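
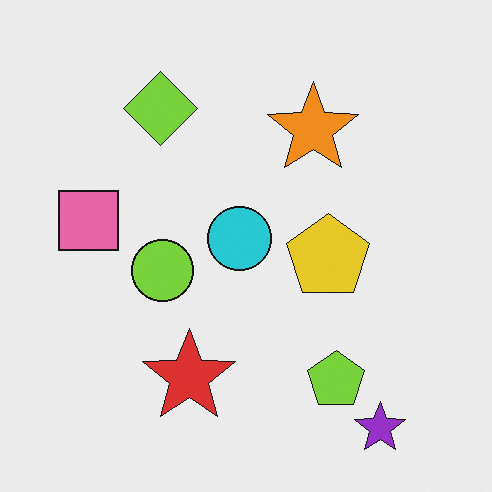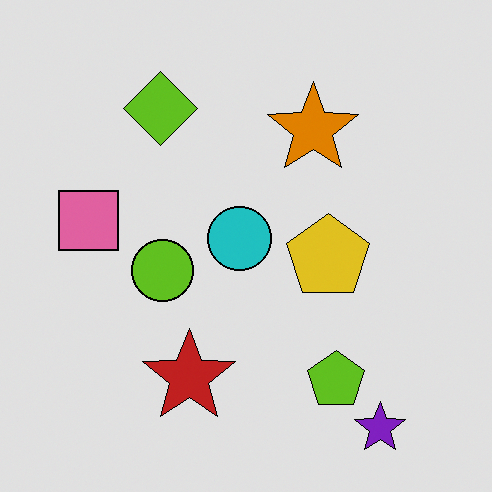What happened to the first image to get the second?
This is the original image moderately posterized.

Each flat color has snapped to a coarser quantized level — most visibly, the near-white background has dropped to a flat grey.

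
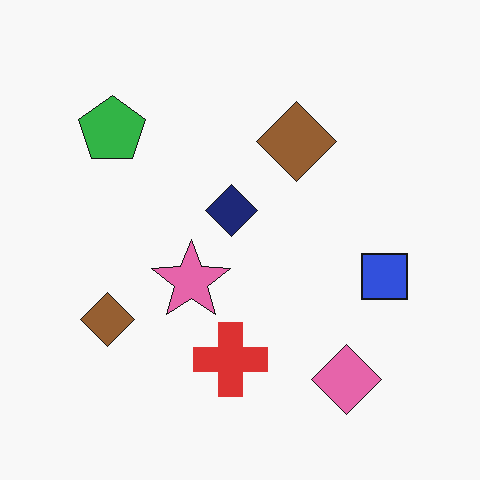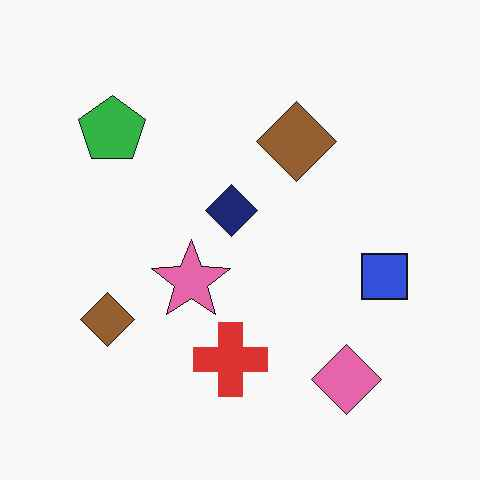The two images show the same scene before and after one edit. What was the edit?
This is the original image given moderate JPEG compression.

Blocky 8×8 compression artifacts appear around shape edges and the flat background shows ringing — characteristic JPEG degradation.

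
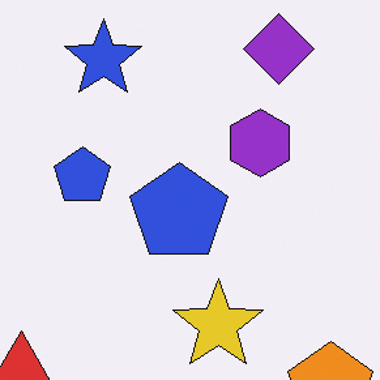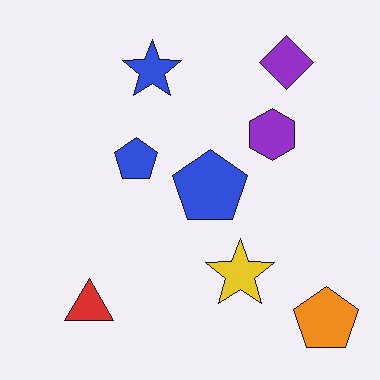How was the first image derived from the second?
The transformation is: cropped slightly and scaled back up.

The visible shapes are larger and the field of view is narrower; shapes near the original edges may be partly or wholly outside the frame — a crop-and-rescale.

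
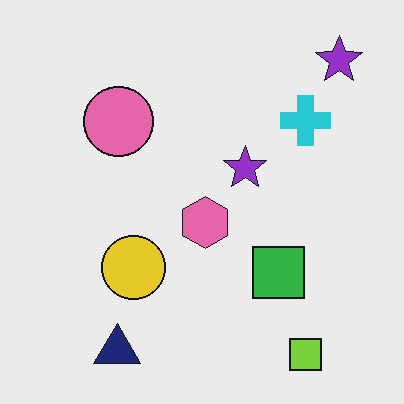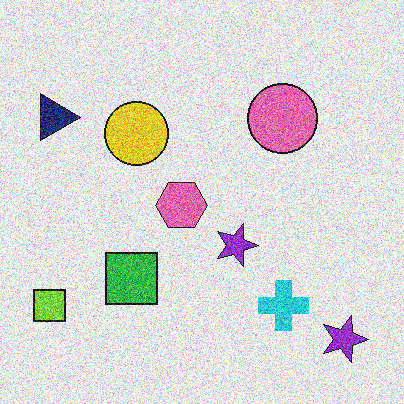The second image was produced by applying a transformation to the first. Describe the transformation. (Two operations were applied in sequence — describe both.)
The image was rotated 90° clockwise, then degraded with heavy additive noise.

The lime square sits in the bottom-right of the first image and the bottom-left of the second — consistent with a whole-image 90° clockwise rotation. Random speckle covers the whole image, including the flat background.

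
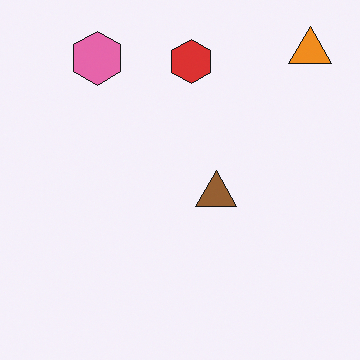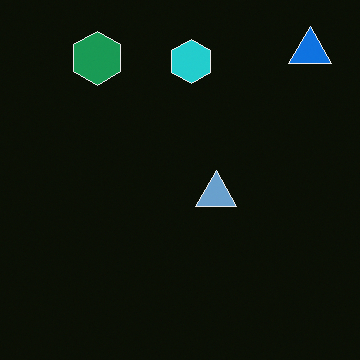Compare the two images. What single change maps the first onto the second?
The image was color-inverted (negative).

The light background has become dark and every shape's color is its complement — a photographic negative.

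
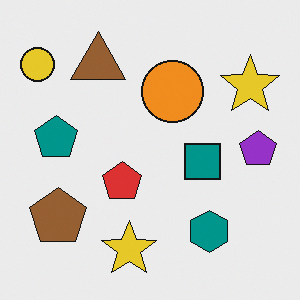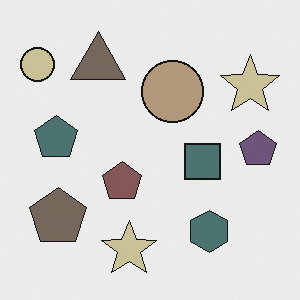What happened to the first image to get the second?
The second image is the first heavily desaturated.

All colors are more muted and greyish — a global saturation change.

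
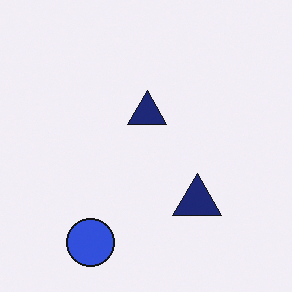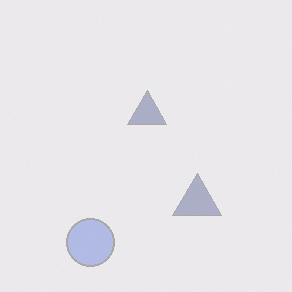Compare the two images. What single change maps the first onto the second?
The image was washed out (contrast reduced).

Tones are pushed toward mid-grey across the whole image — a global contrast change.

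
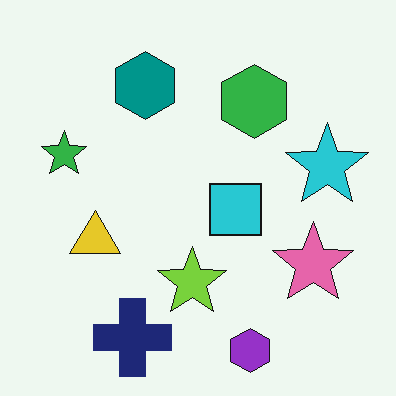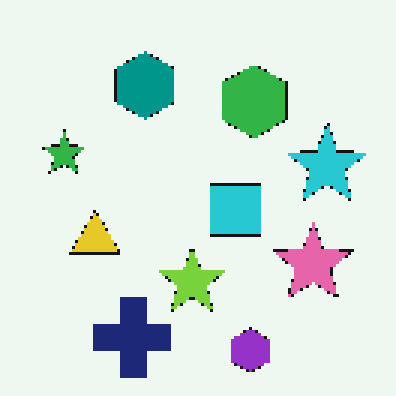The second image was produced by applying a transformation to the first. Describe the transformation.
The image was lightly pixelated (a mild mosaic effect).

Shapes are reduced to large square blocks; fine edges and outlines are lost — a downscale-then-upscale (mosaic) effect.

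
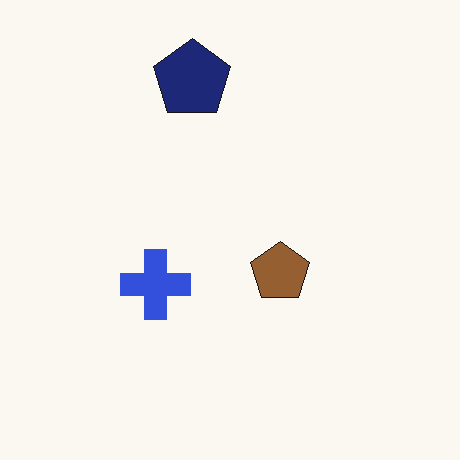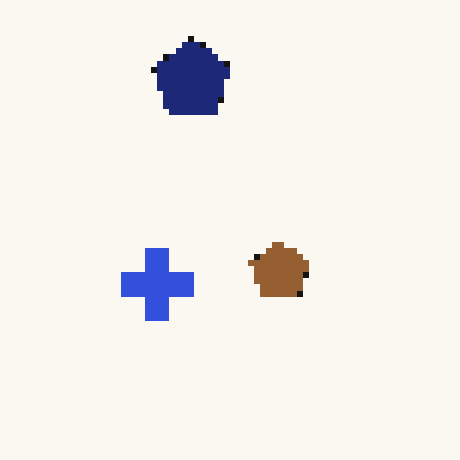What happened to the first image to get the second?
This is the original image moderately pixelated.

Shapes are reduced to large square blocks; fine edges and outlines are lost — a downscale-then-upscale (mosaic) effect.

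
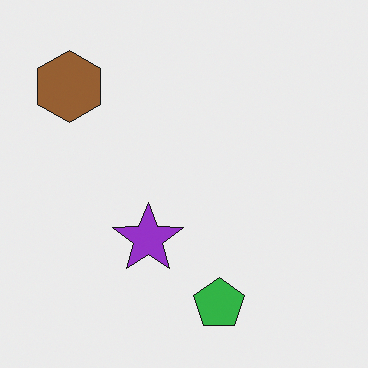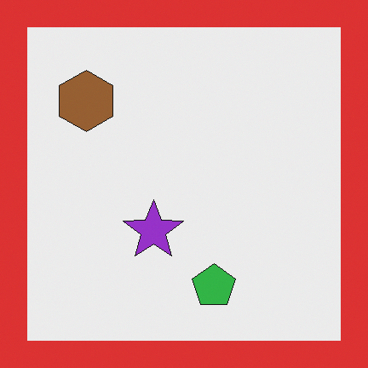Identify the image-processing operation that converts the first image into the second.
Framed with a red border.

A solid red frame runs around the edge of the second image, with the content slightly shrunk inside it.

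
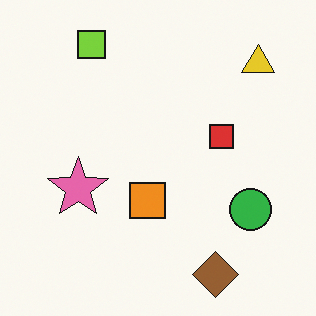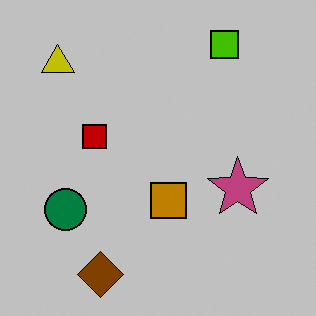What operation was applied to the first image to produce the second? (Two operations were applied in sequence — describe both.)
The image was flipped horizontally (left ↔ right), then aggressively posterized.

The yellow triangle is in the top-right of the first image and the top-left of the second — shapes on opposite sides of the vertical midline have swapped in a mirror flip. Each flat color has snapped to a coarser quantized level — most visibly, the near-white background has dropped to a flat grey.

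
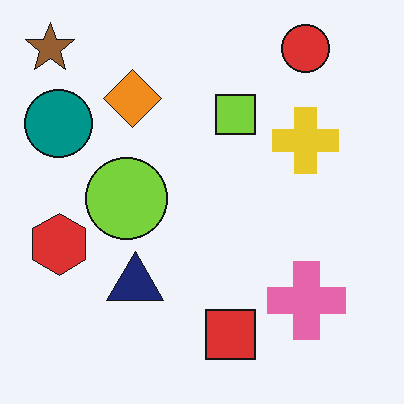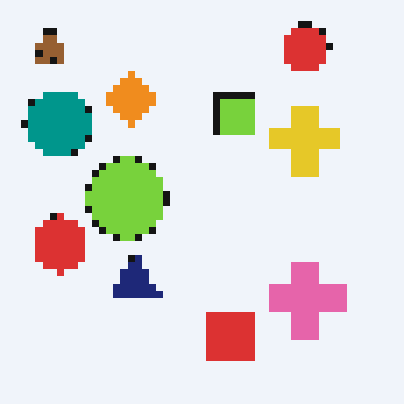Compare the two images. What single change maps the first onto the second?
The image was pixelated into visible square blocks.

Shapes are reduced to large square blocks; fine edges and outlines are lost — a downscale-then-upscale (mosaic) effect.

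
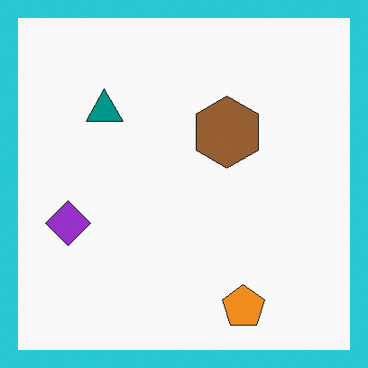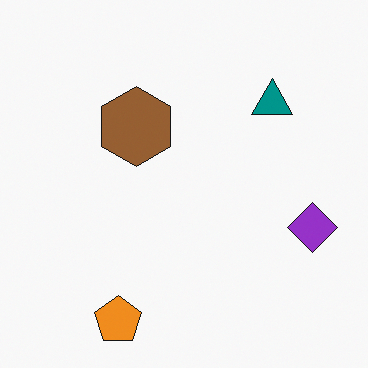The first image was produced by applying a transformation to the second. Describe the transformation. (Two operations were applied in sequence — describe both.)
The first image is the second flipped horizontally (left ↔ right), then framed with a cyan border.

The purple diamond is in the right of the second image and the left of the first — shapes on opposite sides of the vertical midline have swapped in a mirror flip. A solid cyan frame runs around the edge of the first image, with the content slightly shrunk inside it.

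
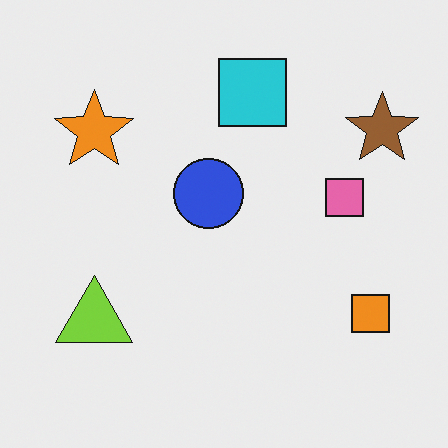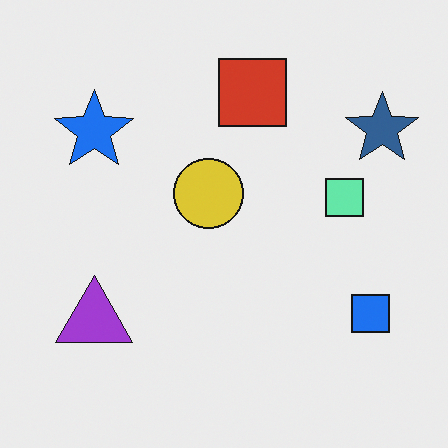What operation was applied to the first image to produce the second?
The transformation is: hue-shifted through roughly half the color wheel.

Every shape's color has rotated by the same amount around the hue wheel — a uniform hue shift.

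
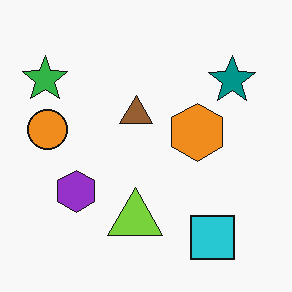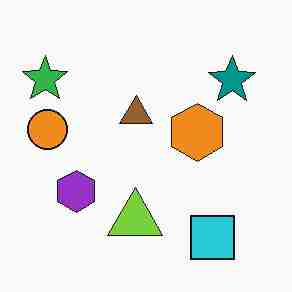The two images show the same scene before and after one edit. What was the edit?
The image was heavily JPEG-compressed with obvious blocking artifacts.

Blocky 8×8 compression artifacts appear around shape edges and the flat background shows ringing — characteristic JPEG degradation.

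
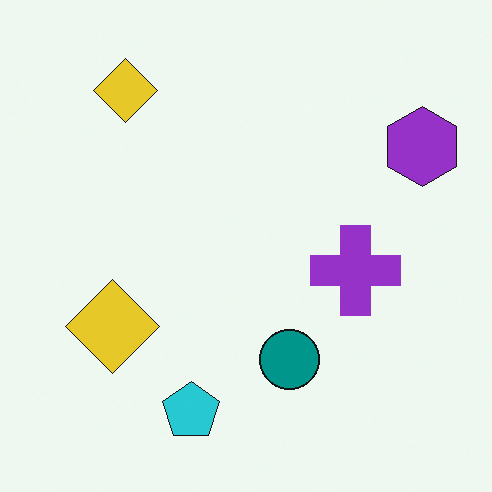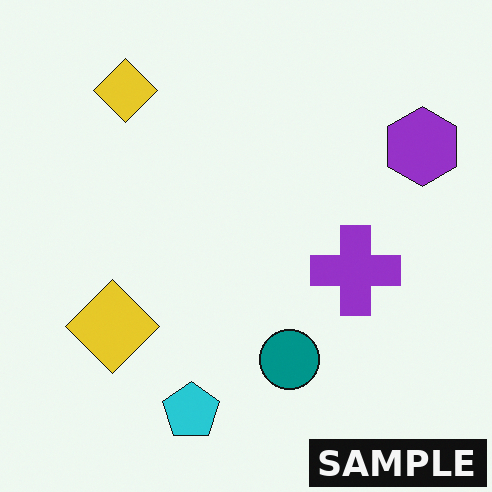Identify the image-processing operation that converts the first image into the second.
This is the original image watermarked with the text "SAMPLE" in the lower-right corner.

A dark label reading "SAMPLE" appears in the lower-right corner.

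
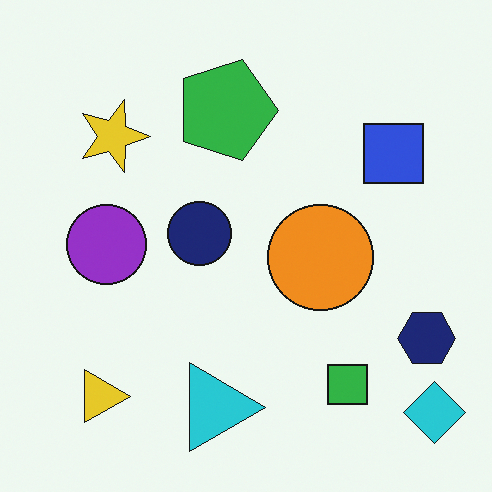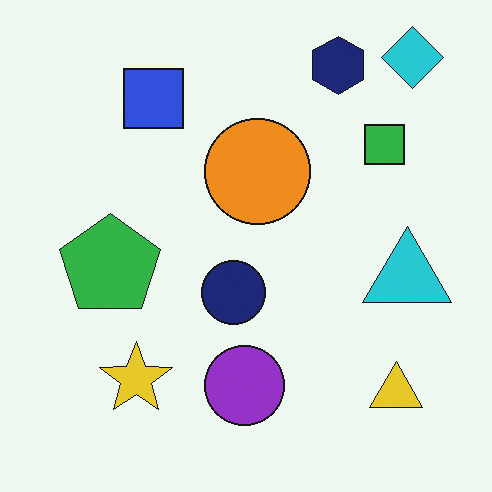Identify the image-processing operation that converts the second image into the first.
The first image is the second rotated 90° clockwise.

The cyan diamond sits in the top-right of the second image and the bottom-right of the first — consistent with a whole-image 90° clockwise rotation.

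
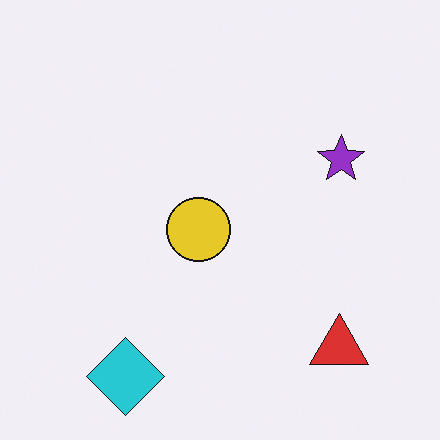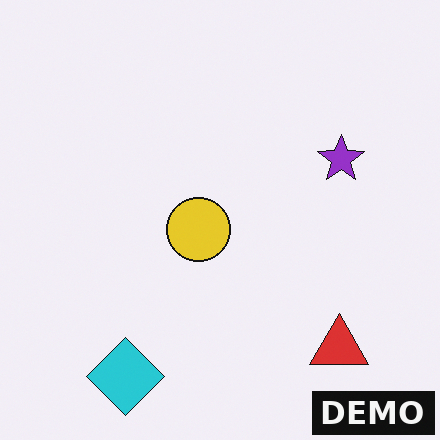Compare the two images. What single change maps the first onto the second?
The second image is the first watermarked with the text "DEMO" in the lower-right corner.

A dark label reading "DEMO" appears in the lower-right corner.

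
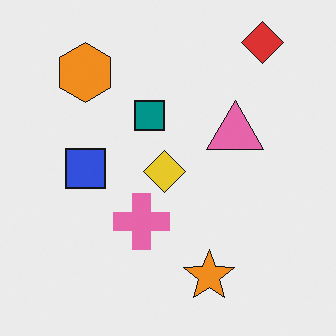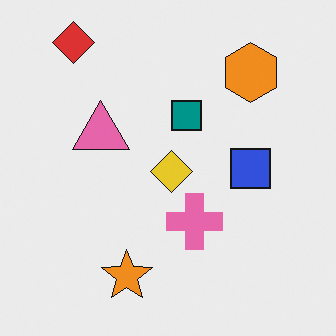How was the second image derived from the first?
It was flipped horizontally (left ↔ right).

The red diamond is in the top-right of the first image and the top-left of the second — shapes on opposite sides of the vertical midline have swapped in a mirror flip.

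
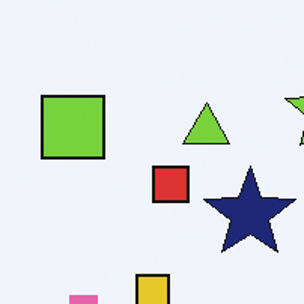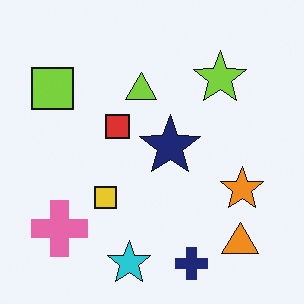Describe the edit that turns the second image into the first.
This is the original image cropped slightly and scaled back up.

The visible shapes are larger and the field of view is narrower; shapes near the original edges may be partly or wholly outside the frame — a crop-and-rescale.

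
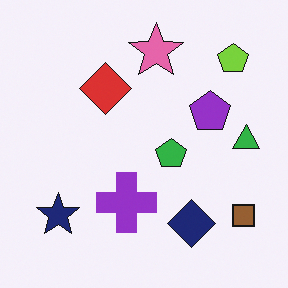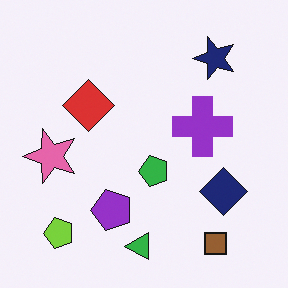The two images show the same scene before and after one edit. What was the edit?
Transposed (reflected across the top-left ↔ bottom-right diagonal).

Shapes have swapped their row and column positions — what was in the top-right is now in the bottom-left — a diagonal reflection.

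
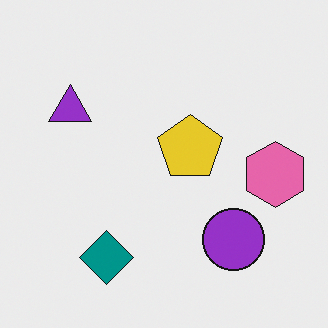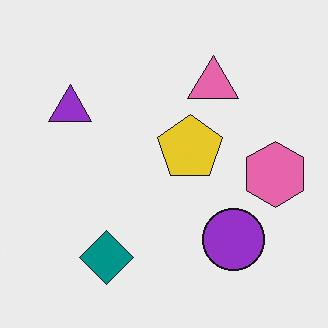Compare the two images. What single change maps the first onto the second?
The transformation is: overlaid with an additional pink triangle.

A pink triangle appears in the second image that is absent from the first.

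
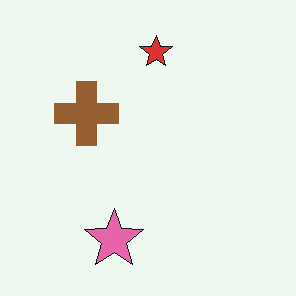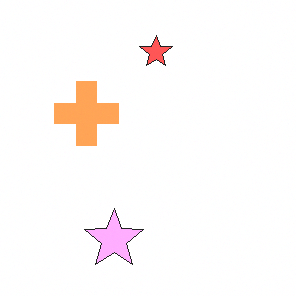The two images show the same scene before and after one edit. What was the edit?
Noticeably brightened.

Every pixel — background and shapes alike — is uniformly brightened.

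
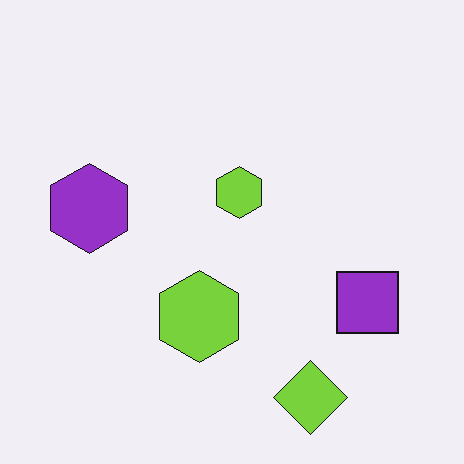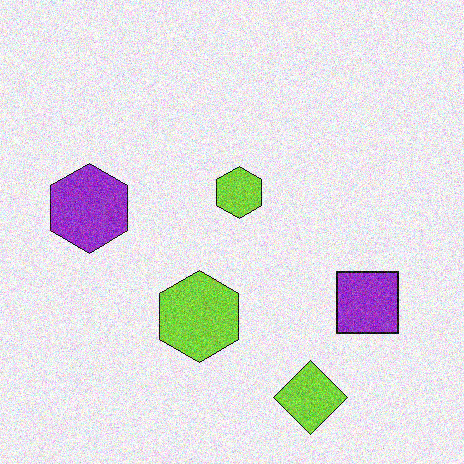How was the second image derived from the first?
The transformation is: degraded with visible gaussian noise.

Random speckle covers the whole image, including the flat background.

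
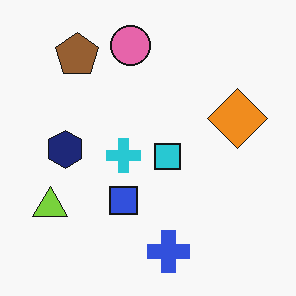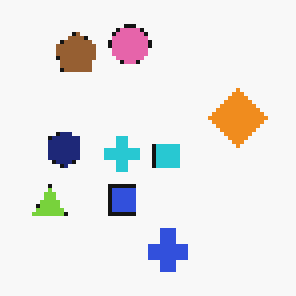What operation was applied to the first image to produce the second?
The second image is the first lightly pixelated (a mild mosaic effect).

Shapes are reduced to large square blocks; fine edges and outlines are lost — a downscale-then-upscale (mosaic) effect.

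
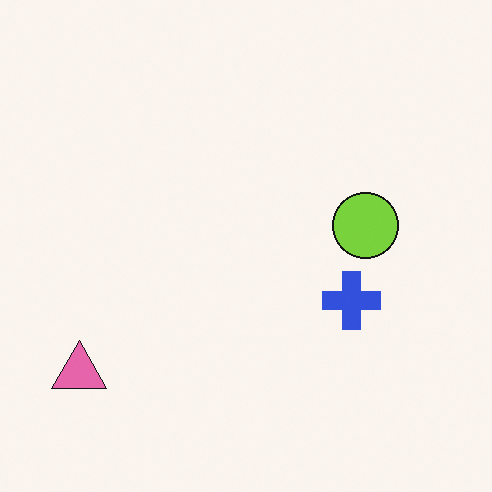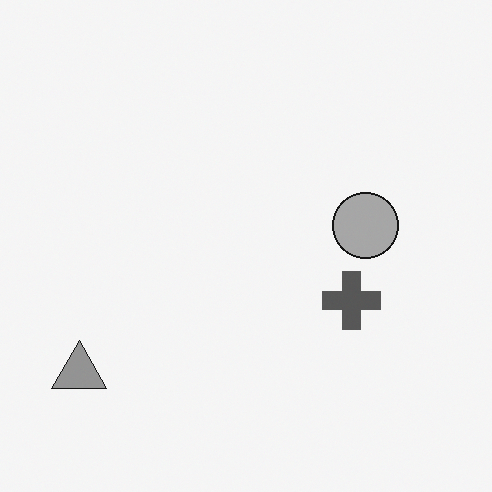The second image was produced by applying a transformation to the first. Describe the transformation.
The transformation is: converted to grayscale.

All color is removed — every shape is now a shade of grey.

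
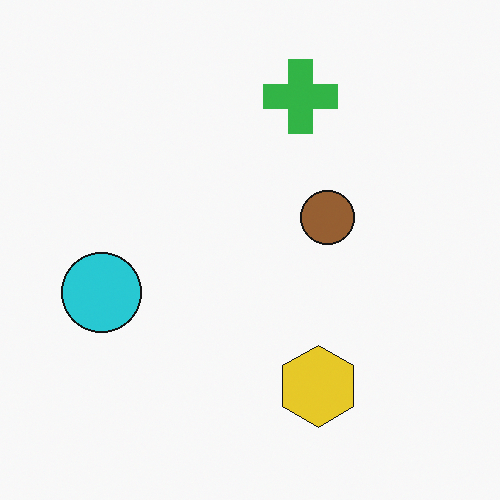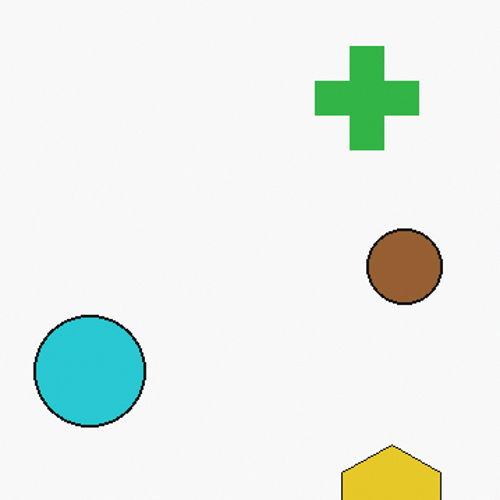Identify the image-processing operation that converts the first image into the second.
This is the original image cropped to a modestly smaller region and rescaled.

The visible shapes are larger and the field of view is narrower; shapes near the original edges may be partly or wholly outside the frame — a crop-and-rescale.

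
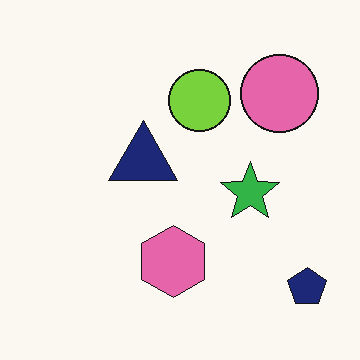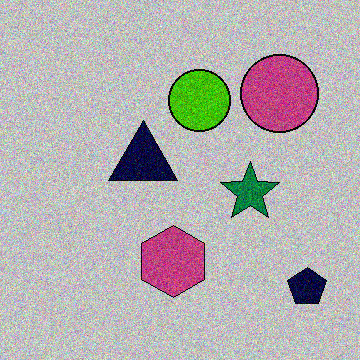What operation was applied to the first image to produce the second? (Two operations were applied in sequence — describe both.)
Heavily posterized to just a handful of flat colors, then degraded with moderate additive noise.

Each flat color has snapped to a coarser quantized level — most visibly, the near-white background has dropped to a flat grey. Random speckle covers the whole image, including the flat background.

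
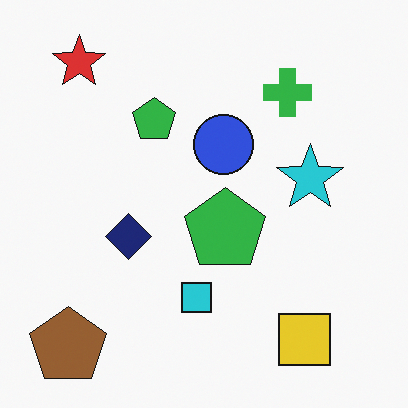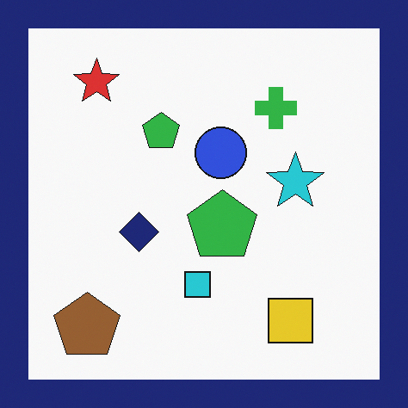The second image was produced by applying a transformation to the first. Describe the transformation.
This is the original image framed with a navy border.

A solid navy frame runs around the edge of the second image, with the content slightly shrunk inside it.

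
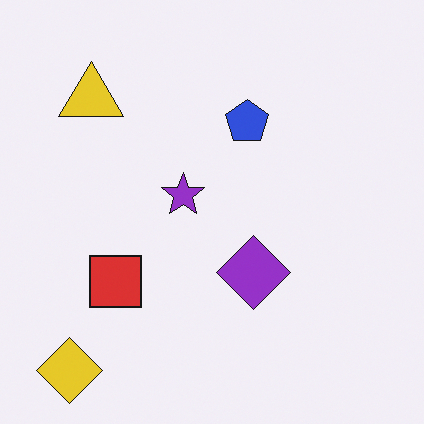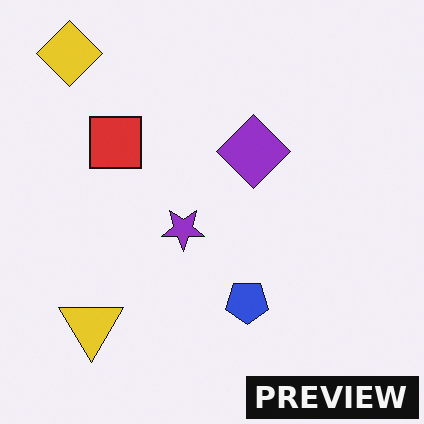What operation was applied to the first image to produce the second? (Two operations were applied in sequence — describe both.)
It was flipped vertically (top ↔ bottom), then watermarked with the text "PREVIEW" in the lower-right corner.

The yellow diamond is in the bottom-left of the first image and the top-left of the second — shapes on opposite sides of the horizontal midline have swapped in a mirror flip. A dark label reading "PREVIEW" appears in the lower-right corner.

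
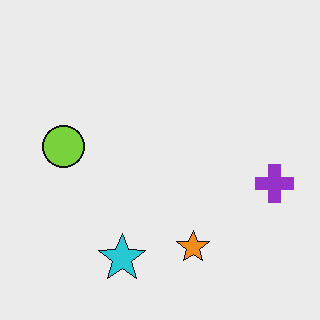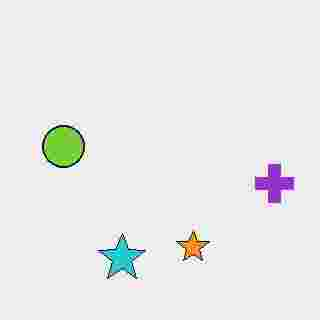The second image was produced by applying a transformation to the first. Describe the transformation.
Degraded with heavy JPEG compression.

Blocky 8×8 compression artifacts appear around shape edges and the flat background shows ringing — characteristic JPEG degradation.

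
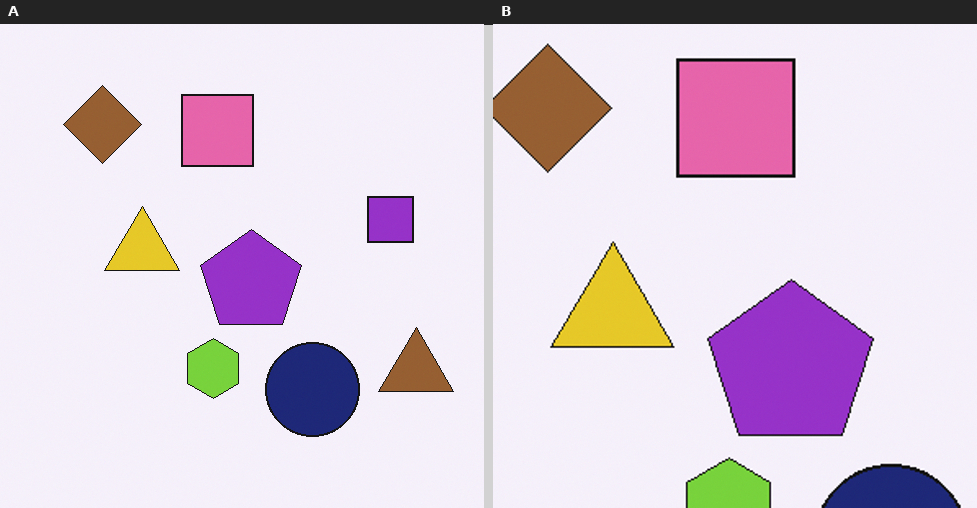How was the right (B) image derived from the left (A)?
The transformation is: cropped tightly and scaled back up.

The visible shapes are larger and the field of view is narrower; shapes near the original edges may be partly or wholly outside the frame — a crop-and-rescale.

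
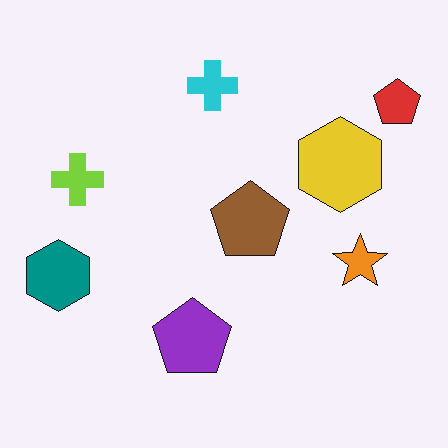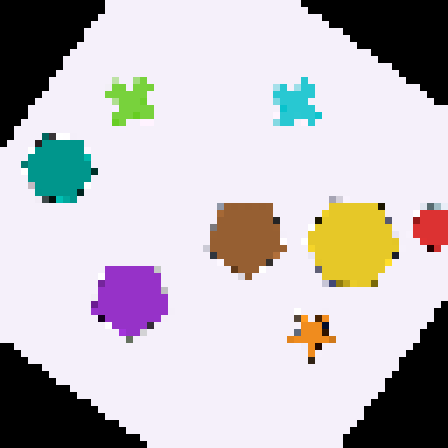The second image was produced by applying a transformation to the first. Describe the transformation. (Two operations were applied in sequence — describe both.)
This is the original image rotated clockwise by a large amount — several tens of degrees, then pixelated into visible square blocks.

Every shape is tilted by the same angle and the image corners show triangular fill wedges — a whole-image rotation by a non-right angle. Shapes are reduced to large square blocks; fine edges and outlines are lost — a downscale-then-upscale (mosaic) effect.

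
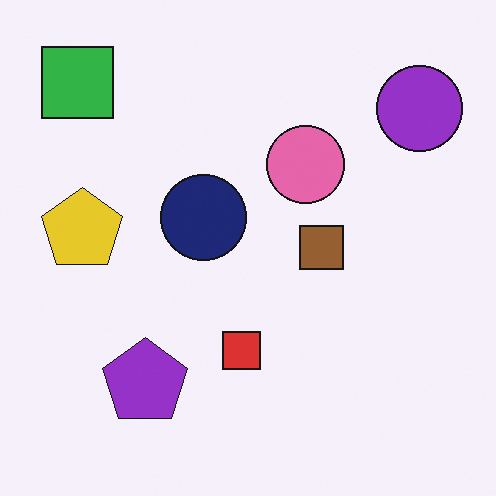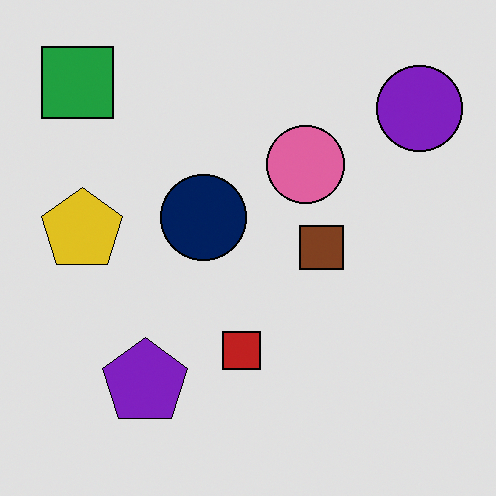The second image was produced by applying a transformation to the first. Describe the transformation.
Moderately posterized.

Each flat color has snapped to a coarser quantized level — most visibly, the near-white background has dropped to a flat grey.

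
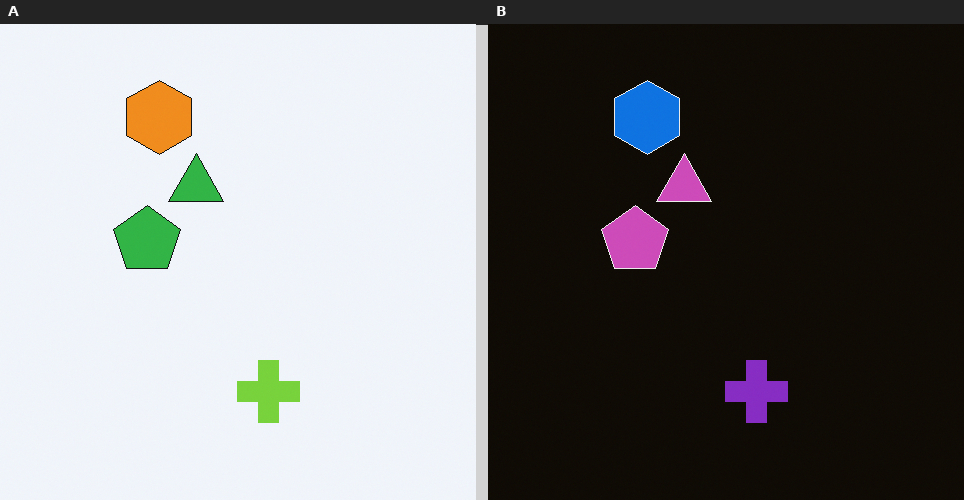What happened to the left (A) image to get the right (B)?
This is the original image color-inverted (negative).

The light background has become dark and every shape's color is its complement — a photographic negative.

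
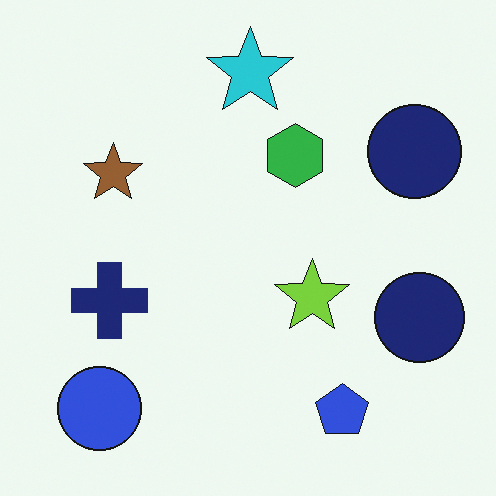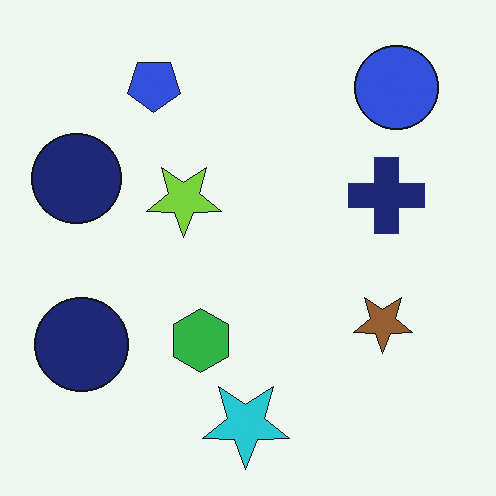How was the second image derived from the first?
Rotated 180°.

The blue circle sits in the bottom-left of the first image and the top-right of the second — consistent with a whole-image 180° rotation.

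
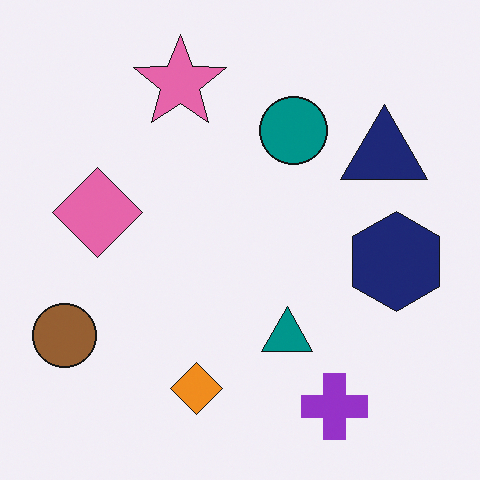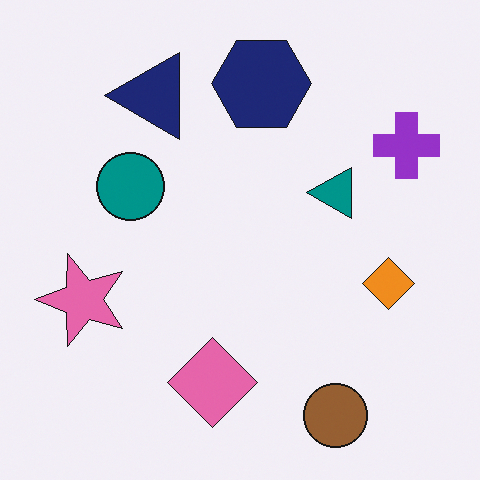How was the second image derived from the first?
This is the original image rotated 90° counter-clockwise.

The brown circle sits in the bottom-left of the first image and the bottom-right of the second — consistent with a whole-image 90° counter-clockwise rotation.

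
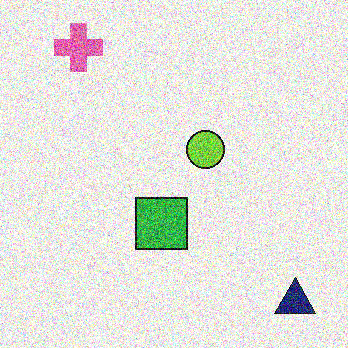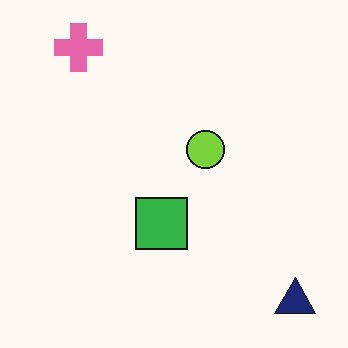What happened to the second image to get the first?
The image was degraded with strong gaussian noise.

Random speckle covers the whole image, including the flat background.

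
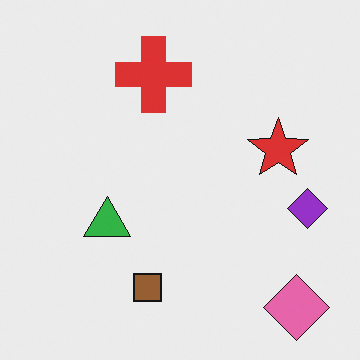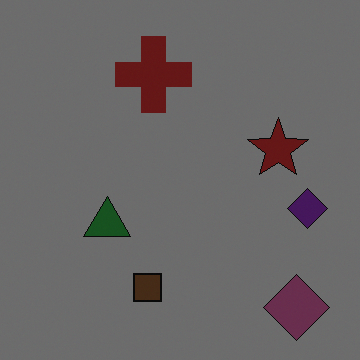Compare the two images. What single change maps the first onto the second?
This is the original image noticeably darkened.

Every pixel — background and shapes alike — is uniformly darkened.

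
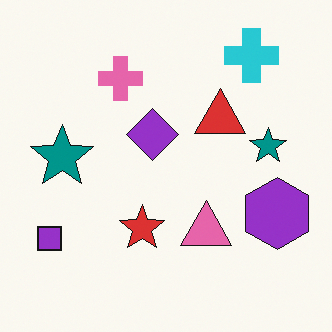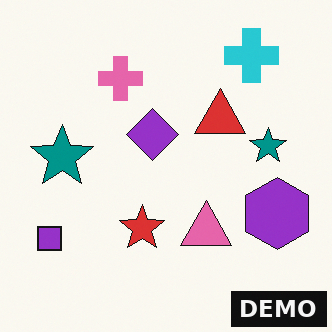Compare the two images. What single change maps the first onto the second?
The transformation is: watermarked with the text "DEMO" in the lower-right corner.

A dark label reading "DEMO" appears in the lower-right corner.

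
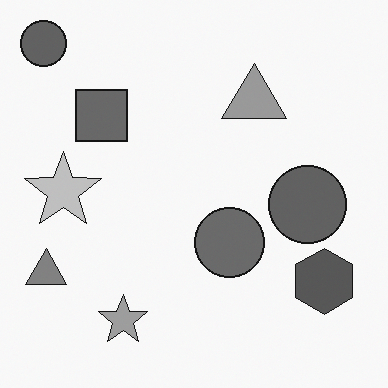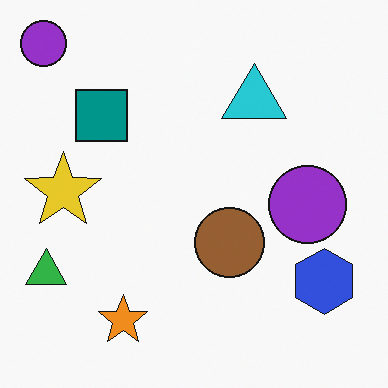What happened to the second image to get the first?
The transformation is: converted to grayscale.

All color is removed — every shape is now a shade of grey.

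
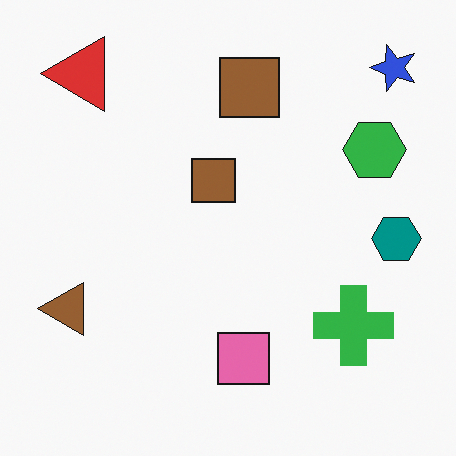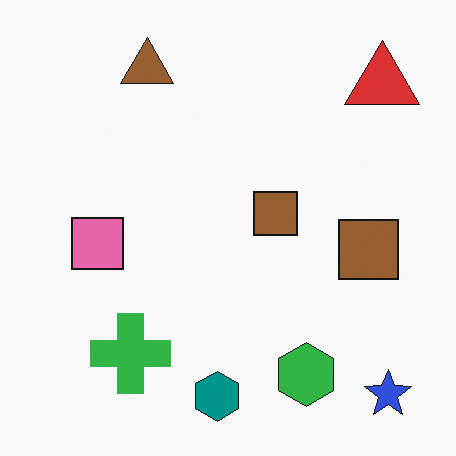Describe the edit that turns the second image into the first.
The image was rotated 90° counter-clockwise.

The blue star sits in the bottom-right of the second image and the top-right of the first — consistent with a whole-image 90° counter-clockwise rotation.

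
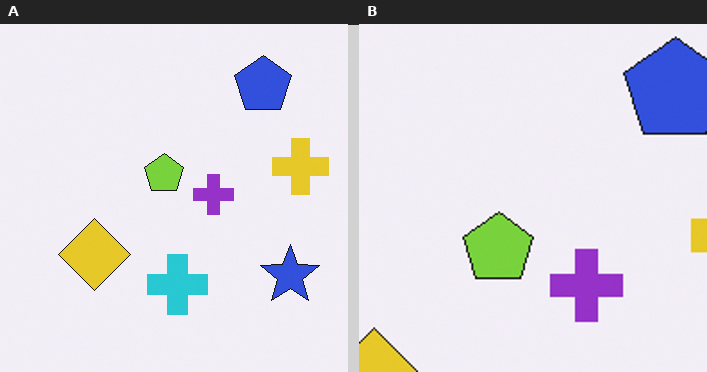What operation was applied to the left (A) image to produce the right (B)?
The image was cropped tightly and scaled back up.

The visible shapes are larger and the field of view is narrower; shapes near the original edges may be partly or wholly outside the frame — a crop-and-rescale.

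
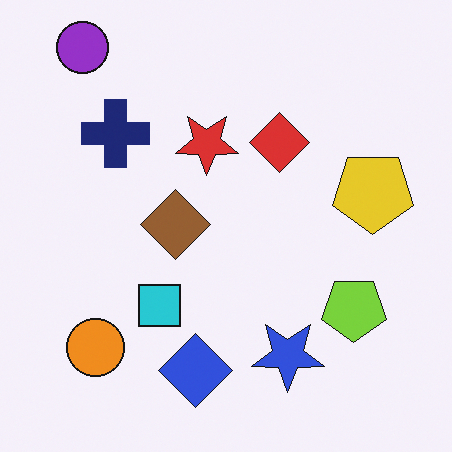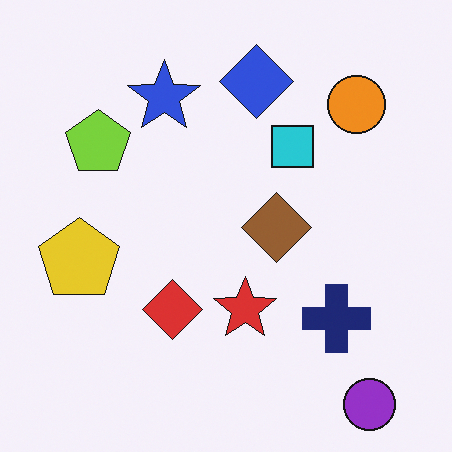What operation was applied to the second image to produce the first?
Rotated 180°.

The purple circle sits in the bottom-right of the second image and the top-left of the first — consistent with a whole-image 180° rotation.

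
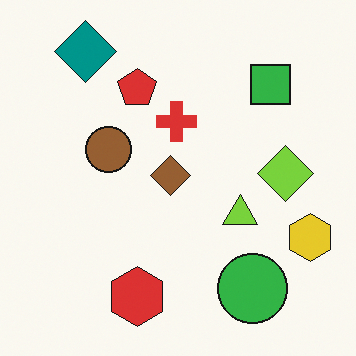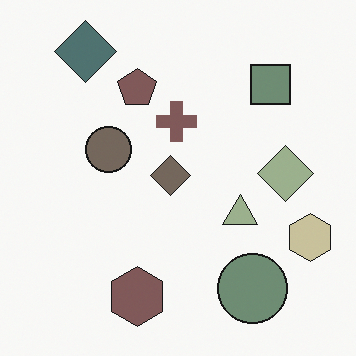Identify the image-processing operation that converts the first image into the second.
This is the original image made much more muted (saturation change).

All colors are more muted and greyish — a global saturation change.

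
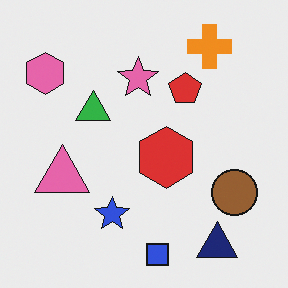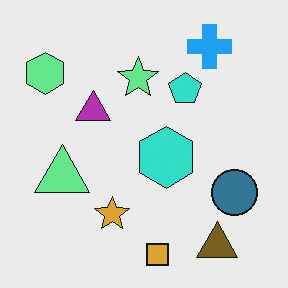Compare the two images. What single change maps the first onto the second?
It was hue-shifted through roughly half the color wheel.

Every shape's color has rotated by the same amount around the hue wheel — a uniform hue shift.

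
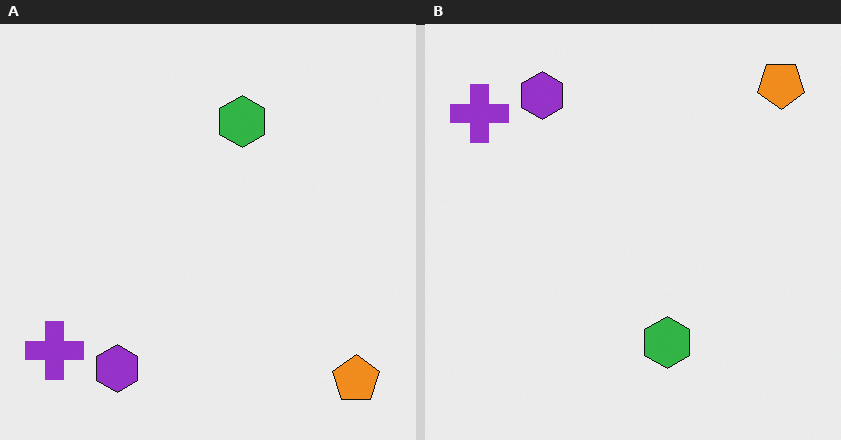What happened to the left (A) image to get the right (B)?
Flipped vertically (top ↔ bottom).

The orange pentagon is in the bottom-right of the left (A) image and the top-right of the right (B) — shapes on opposite sides of the horizontal midline have swapped in a mirror flip.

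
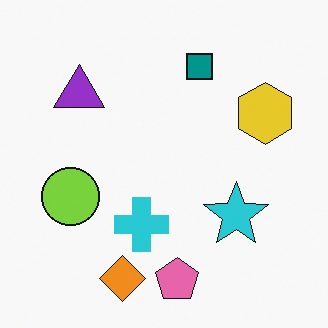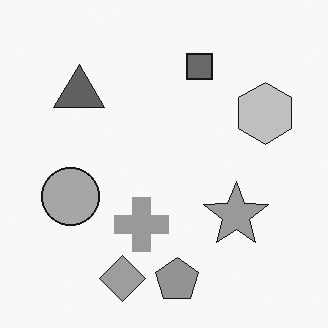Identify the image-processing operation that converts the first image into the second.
The transformation is: converted to grayscale.

All color is removed — every shape is now a shade of grey.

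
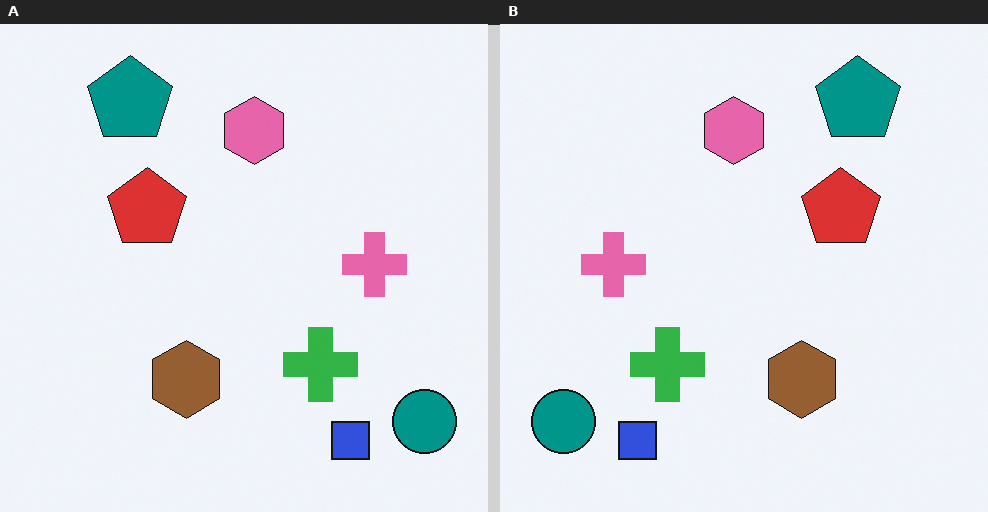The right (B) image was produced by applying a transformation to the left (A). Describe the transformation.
It was flipped horizontally (left ↔ right).

The teal circle is in the bottom-right of the left (A) image and the bottom-left of the right (B) — shapes on opposite sides of the vertical midline have swapped in a mirror flip.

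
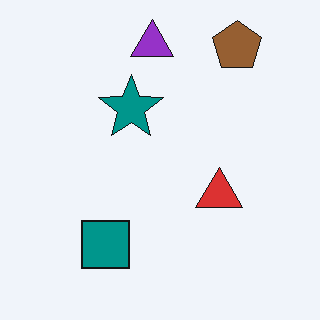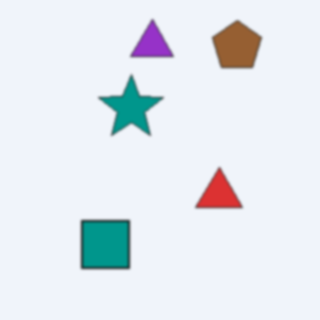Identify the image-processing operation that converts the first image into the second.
Lightly blurred.

Shape edges and outlines are uniformly softened across the whole image.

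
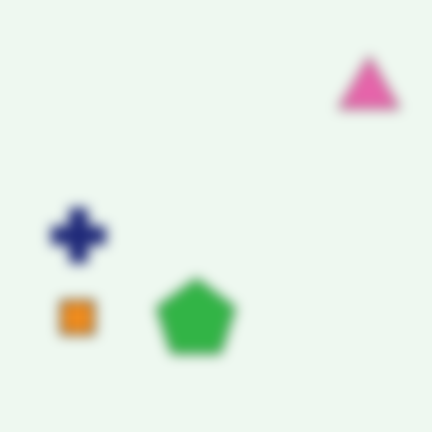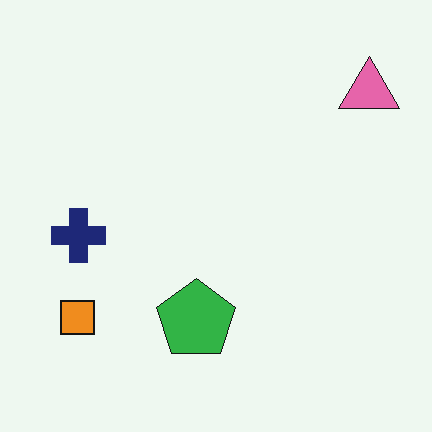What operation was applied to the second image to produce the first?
Strongly gaussian-blurred.

Shape edges and outlines are uniformly softened across the whole image.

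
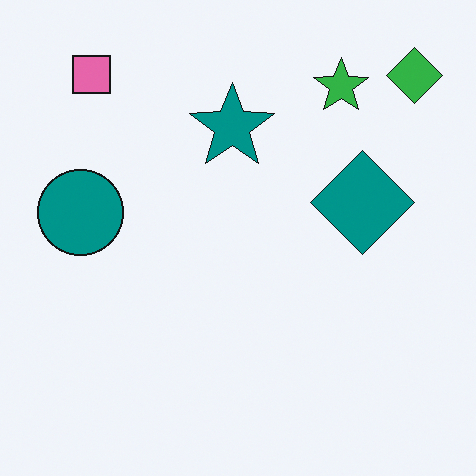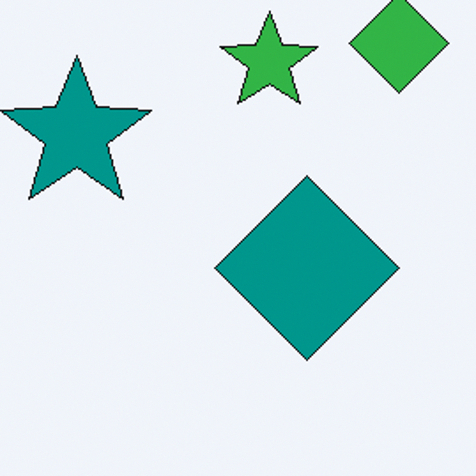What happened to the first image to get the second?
The transformation is: cropped tightly and scaled back up.

The visible shapes are larger and the field of view is narrower; shapes near the original edges may be partly or wholly outside the frame — a crop-and-rescale.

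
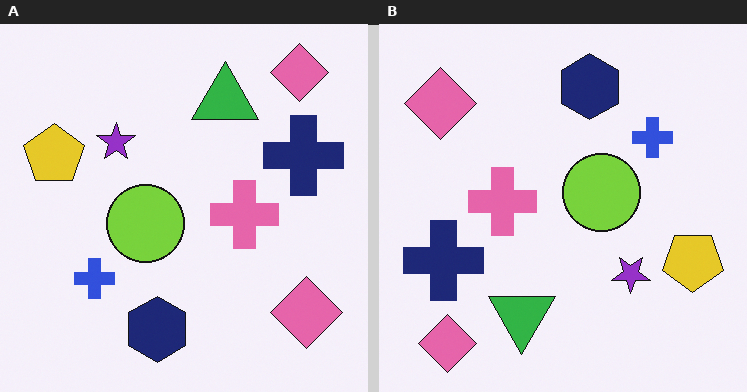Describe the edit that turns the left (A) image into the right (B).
It was rotated 180°.

The yellow pentagon sits in the left of the left (A) image and the right of the right (B) — consistent with a whole-image 180° rotation.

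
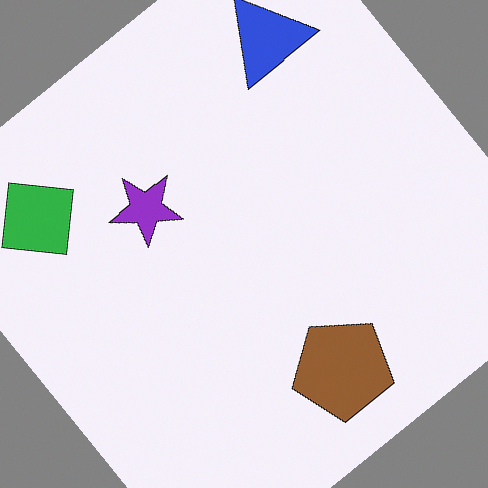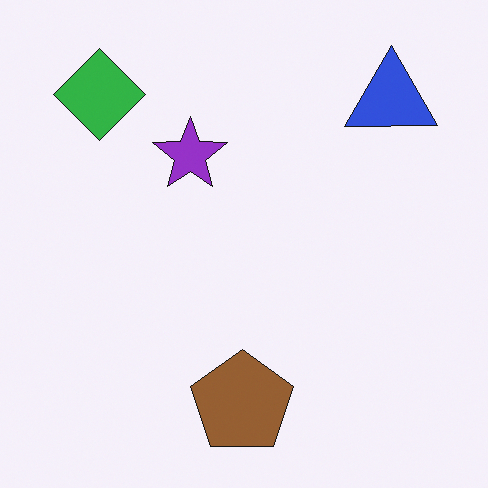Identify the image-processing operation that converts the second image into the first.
It was rotated counter-clockwise by a large amount — several tens of degrees.

Every shape is tilted by the same angle and the image corners show triangular fill wedges — a whole-image rotation by a non-right angle.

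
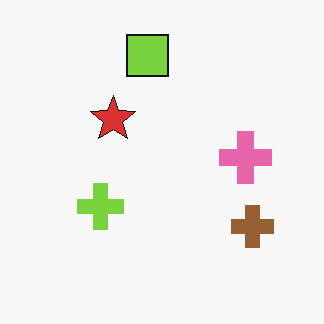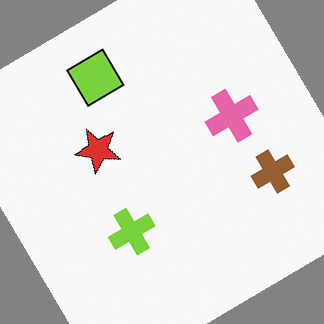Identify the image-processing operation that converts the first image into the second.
This is the original image rotated counter-clockwise by a large amount — several tens of degrees.

Every shape is tilted by the same angle and the image corners show triangular fill wedges — a whole-image rotation by a non-right angle.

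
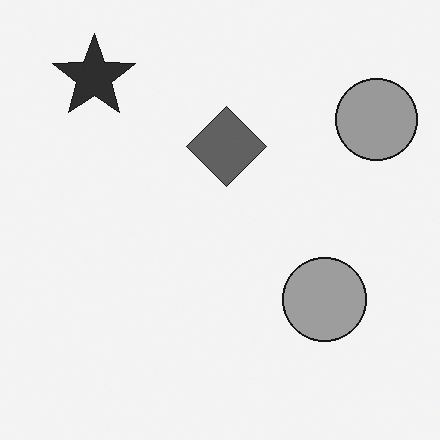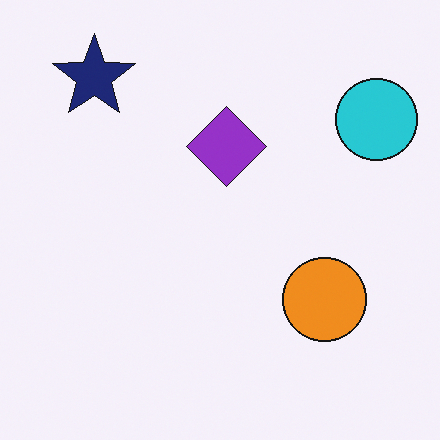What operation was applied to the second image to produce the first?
This is the original image converted to grayscale.

All color is removed — every shape is now a shade of grey.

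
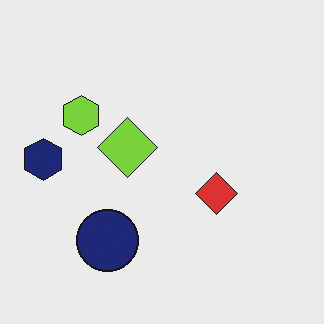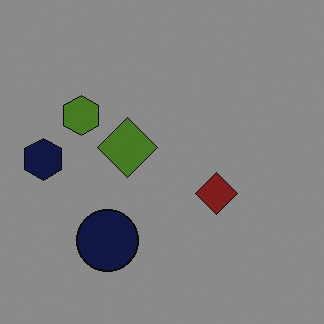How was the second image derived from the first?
Noticeably darkened.

Every pixel — background and shapes alike — is uniformly darkened.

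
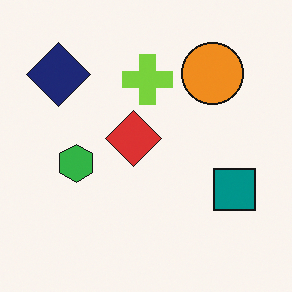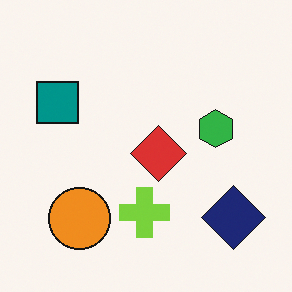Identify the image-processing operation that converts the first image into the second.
The transformation is: rotated 180°.

The navy diamond sits in the top-left of the first image and the bottom-right of the second — consistent with a whole-image 180° rotation.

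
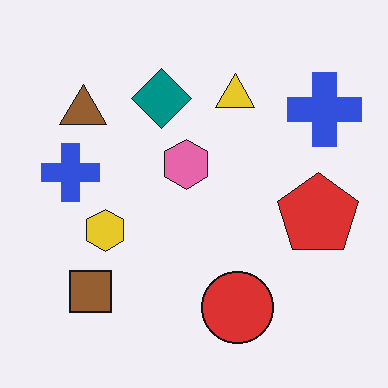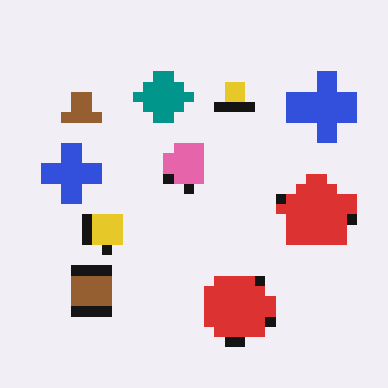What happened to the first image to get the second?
The transformation is: coarsely pixelated.

Shapes are reduced to large square blocks; fine edges and outlines are lost — a downscale-then-upscale (mosaic) effect.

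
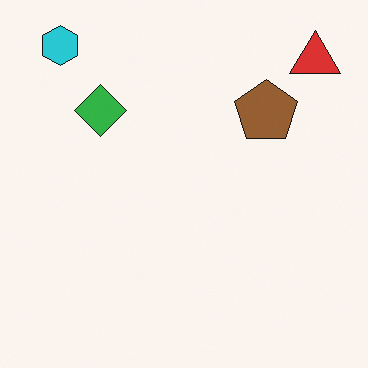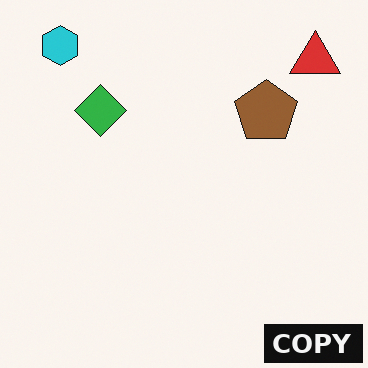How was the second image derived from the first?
Watermarked with the text "COPY" in the lower-right corner.

A dark label reading "COPY" appears in the lower-right corner.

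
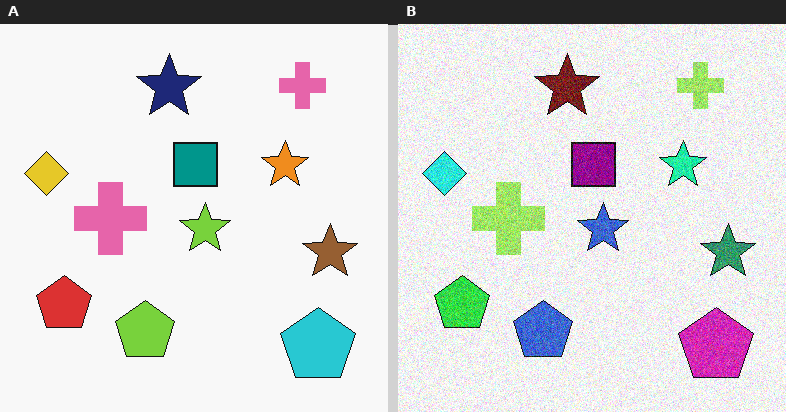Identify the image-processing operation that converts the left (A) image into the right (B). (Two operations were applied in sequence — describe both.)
It was hue-shifted noticeably, then degraded with visible gaussian noise.

Every shape's color has rotated by the same amount around the hue wheel — a uniform hue shift. Random speckle covers the whole image, including the flat background.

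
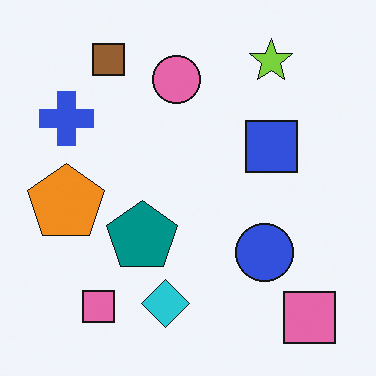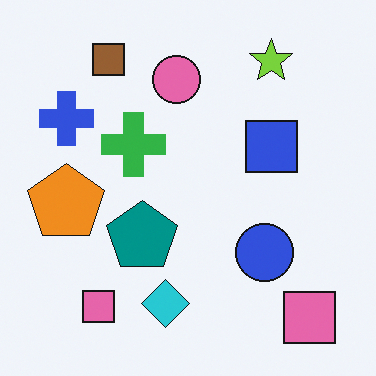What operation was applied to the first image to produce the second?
The image was overlaid with an additional green cross.

A green cross appears in the second image that is absent from the first.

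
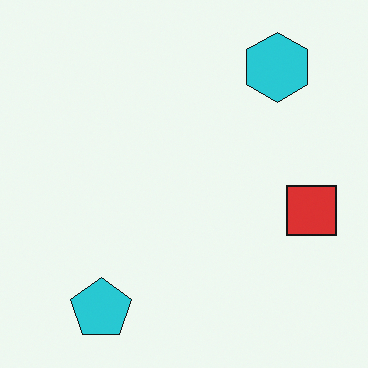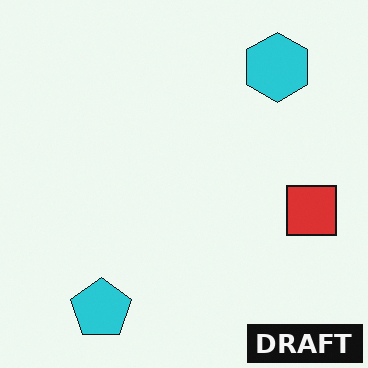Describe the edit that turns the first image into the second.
Watermarked with the text "DRAFT" in the lower-right corner.

A dark label reading "DRAFT" appears in the lower-right corner.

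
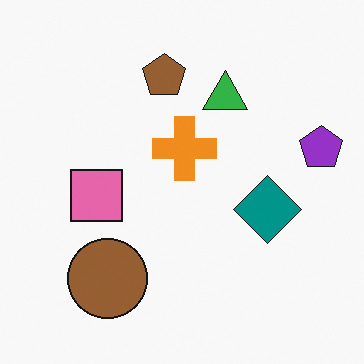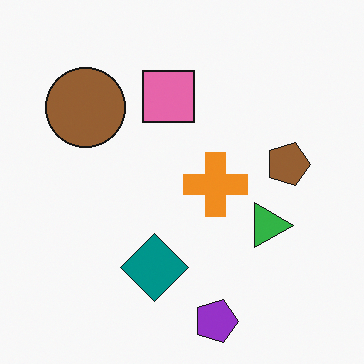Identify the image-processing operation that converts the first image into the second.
The transformation is: rotated 90° clockwise.

The purple pentagon sits in the right of the first image and the bottom of the second — consistent with a whole-image 90° clockwise rotation.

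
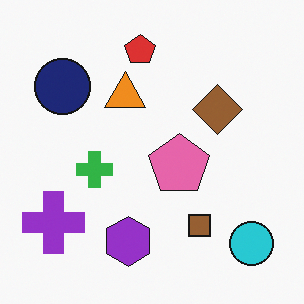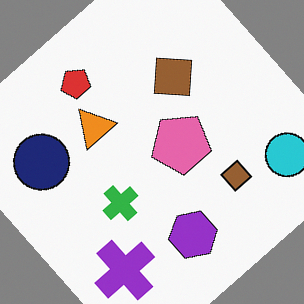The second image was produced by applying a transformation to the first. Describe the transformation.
It was rotated counter-clockwise by a large amount — several tens of degrees.

Every shape is tilted by the same angle and the image corners show triangular fill wedges — a whole-image rotation by a non-right angle.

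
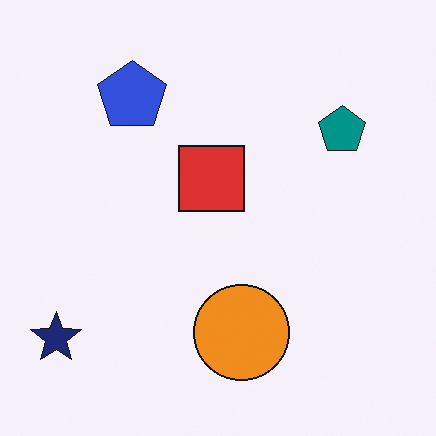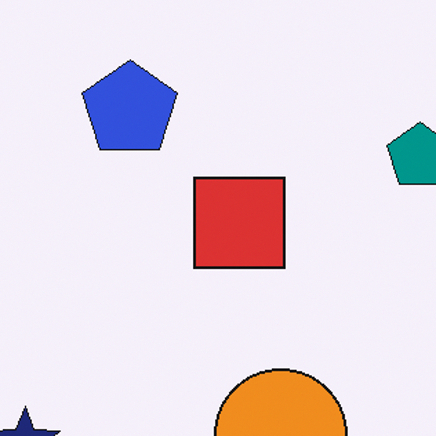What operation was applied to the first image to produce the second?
This is the original image cropped to a modestly smaller region and rescaled.

The visible shapes are larger and the field of view is narrower; shapes near the original edges may be partly or wholly outside the frame — a crop-and-rescale.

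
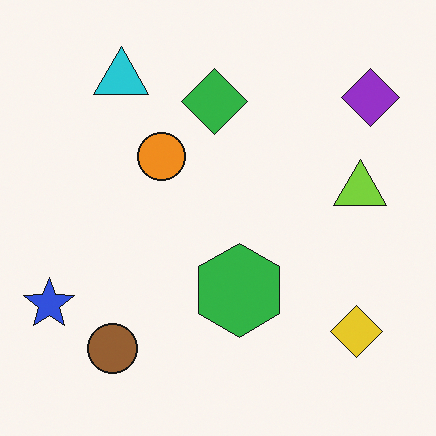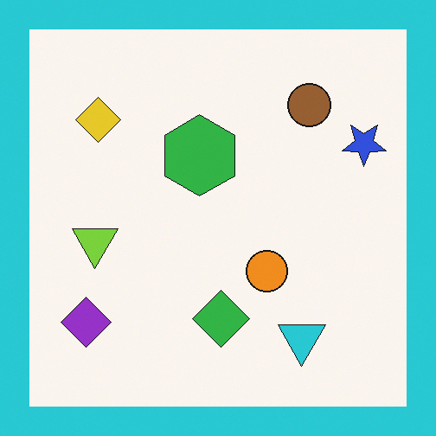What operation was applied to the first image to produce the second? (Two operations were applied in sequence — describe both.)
The second image is the first rotated 180°, then framed with a cyan border.

The purple diamond sits in the top-right of the first image and the bottom-left of the second — consistent with a whole-image 180° rotation. A solid cyan frame runs around the edge of the second image, with the content slightly shrunk inside it.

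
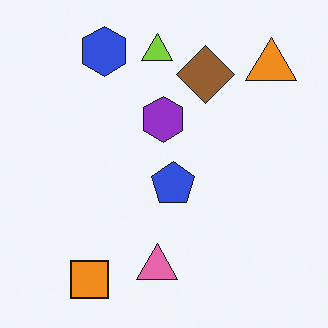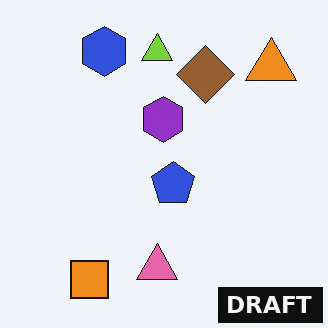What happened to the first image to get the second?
It was watermarked with the text "DRAFT" in the lower-right corner.

A dark label reading "DRAFT" appears in the lower-right corner.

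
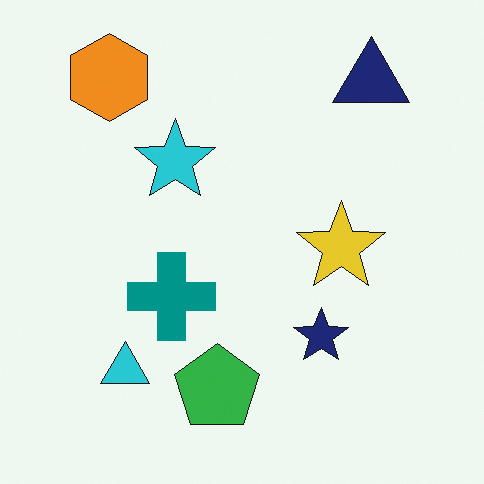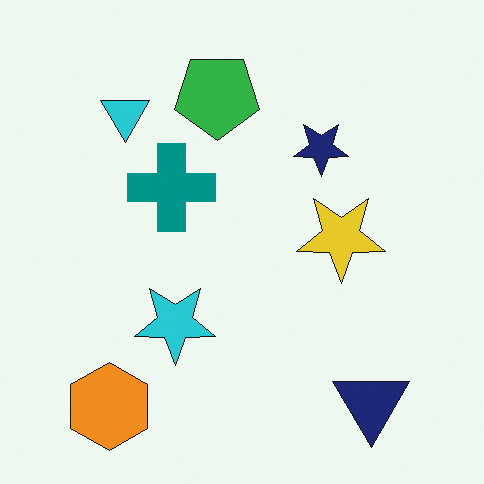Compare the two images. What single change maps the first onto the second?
Flipped vertically (top ↔ bottom).

The orange hexagon is in the top-left of the first image and the bottom-left of the second — shapes on opposite sides of the horizontal midline have swapped in a mirror flip.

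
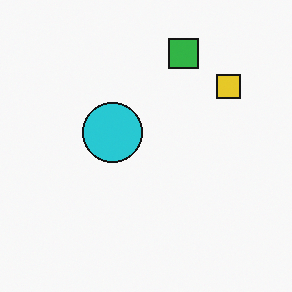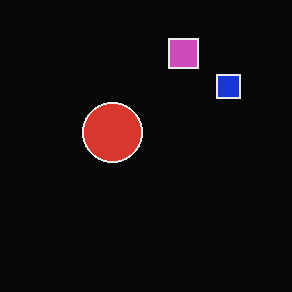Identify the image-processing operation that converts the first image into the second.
It was color-inverted (negative).

The light background has become dark and every shape's color is its complement — a photographic negative.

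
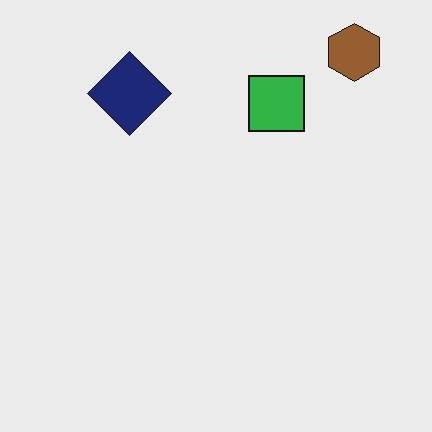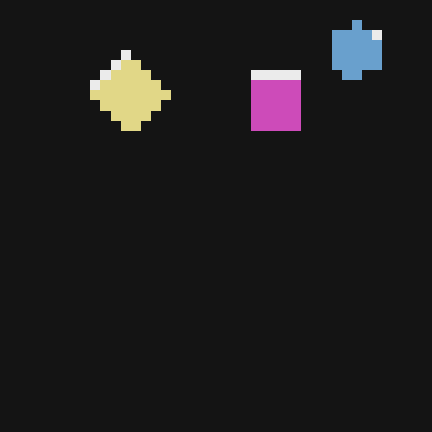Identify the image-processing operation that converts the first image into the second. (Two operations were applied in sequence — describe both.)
It was color-inverted (negative), then coarsely pixelated.

The light background has become dark and every shape's color is its complement — a photographic negative. Shapes are reduced to large square blocks; fine edges and outlines are lost — a downscale-then-upscale (mosaic) effect.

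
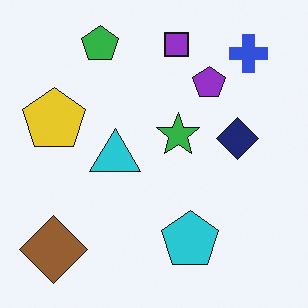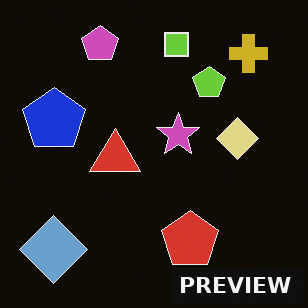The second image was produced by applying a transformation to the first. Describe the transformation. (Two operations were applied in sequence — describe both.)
Color-inverted (negative), then watermarked with the text "PREVIEW" in the lower-right corner.

The light background has become dark and every shape's color is its complement — a photographic negative. A dark label reading "PREVIEW" appears in the lower-right corner.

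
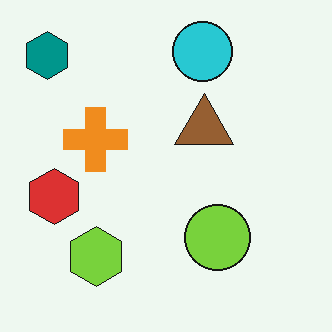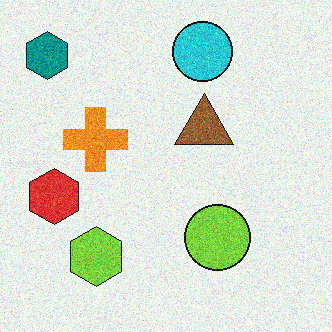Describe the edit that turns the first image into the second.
This is the original image degraded with visible gaussian noise.

Random speckle covers the whole image, including the flat background.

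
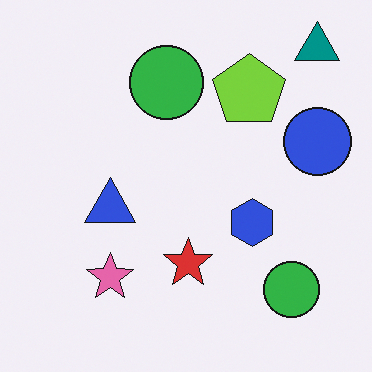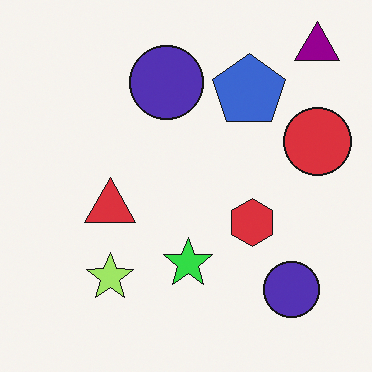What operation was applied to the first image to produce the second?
Hue-shifted noticeably.

Every shape's color has rotated by the same amount around the hue wheel — a uniform hue shift.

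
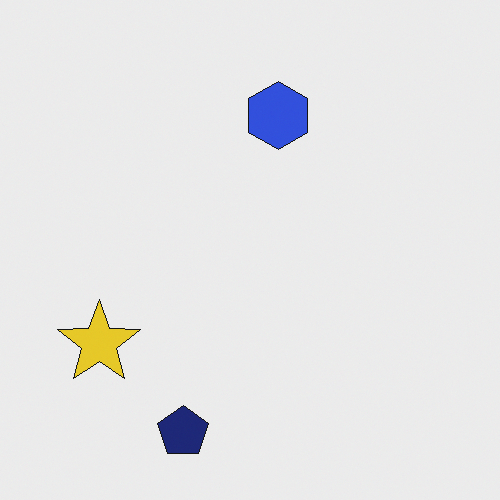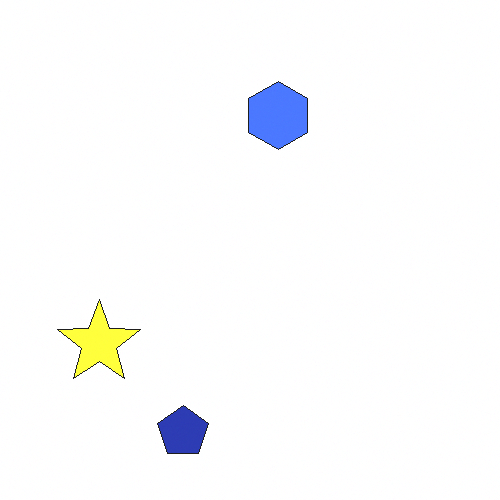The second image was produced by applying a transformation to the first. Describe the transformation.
It was noticeably brightened.

Every pixel — background and shapes alike — is uniformly brightened.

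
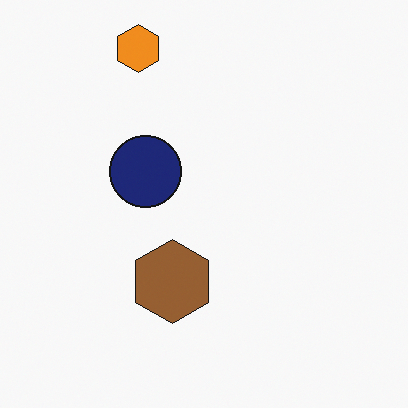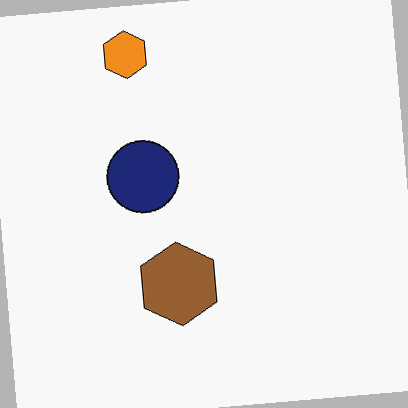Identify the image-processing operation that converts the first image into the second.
Rotated counter-clockwise by a few degrees.

Every shape is tilted by the same angle and the image corners show triangular fill wedges — a whole-image rotation by a non-right angle.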